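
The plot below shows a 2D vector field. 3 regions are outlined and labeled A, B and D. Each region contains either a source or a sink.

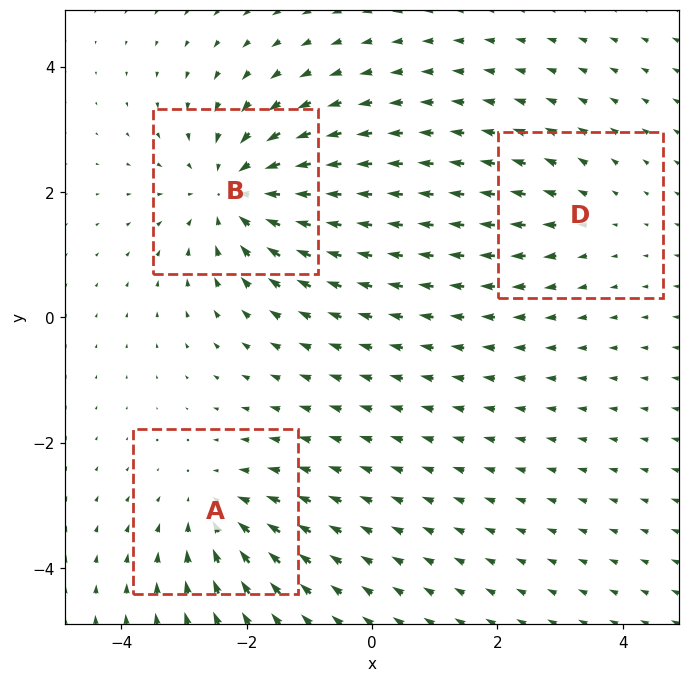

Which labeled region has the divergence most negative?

B

Divergence at each region's feature centre — A: about -3, B: about -5, D: about +2. Region B is most negative.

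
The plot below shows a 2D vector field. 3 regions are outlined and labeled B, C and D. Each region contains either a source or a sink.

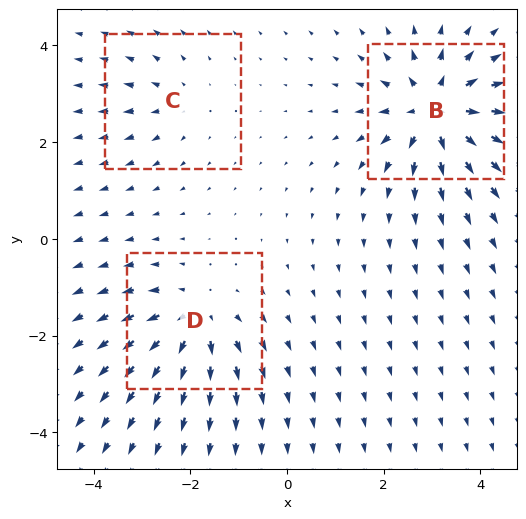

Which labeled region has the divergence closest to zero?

C

Divergence at each region's feature centre — B: about +6, C: about +2, D: about +4. Region C is closest to zero.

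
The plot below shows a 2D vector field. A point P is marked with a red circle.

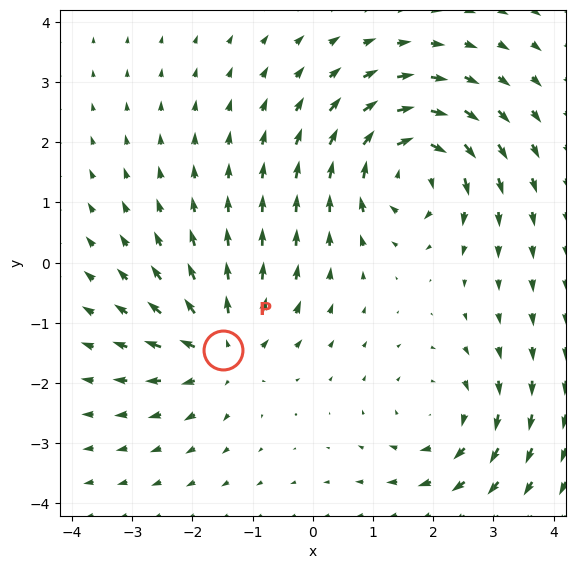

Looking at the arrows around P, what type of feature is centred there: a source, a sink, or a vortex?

source

At P (-1.5, -1.4) the arrows spread outward. Divergence about +4, curl ≈0 — positive divergence with near-zero curl is a source.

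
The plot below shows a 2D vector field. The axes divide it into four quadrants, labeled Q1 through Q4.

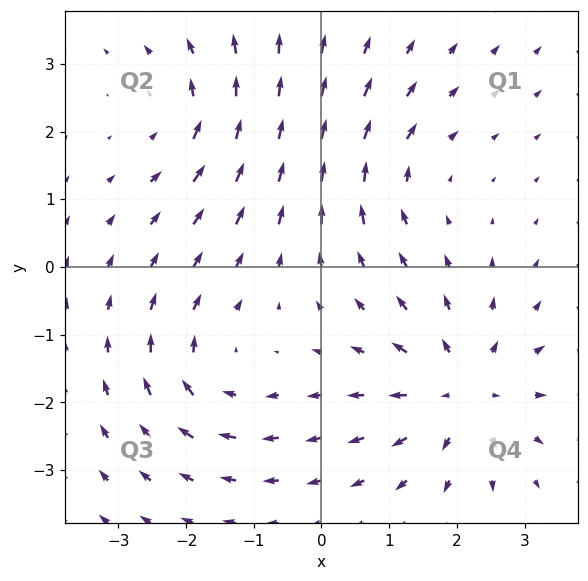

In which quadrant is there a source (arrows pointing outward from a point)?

The source sits at approximately (2.1, -1.8), which lies in quadrant Q4. The divergence there is about +5, positive as expected for a source.

Q4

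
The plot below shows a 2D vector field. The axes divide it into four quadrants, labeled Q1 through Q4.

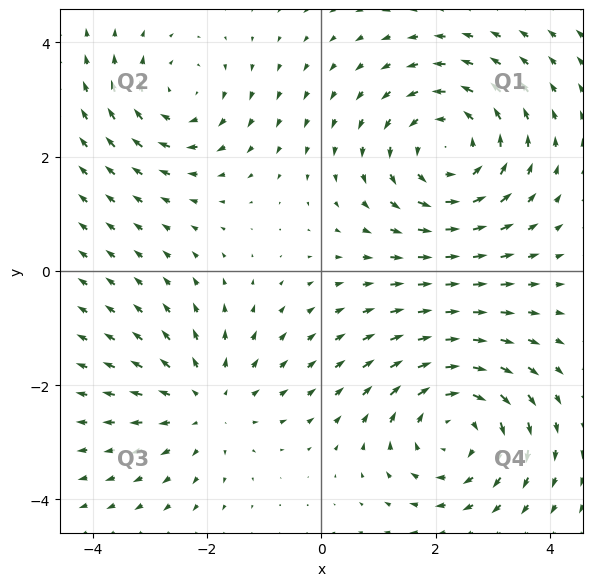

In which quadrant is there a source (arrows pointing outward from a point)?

Q3

The source sits at approximately (-2.0, -2.3), which lies in quadrant Q3. The divergence there is about +2, positive as expected for a source.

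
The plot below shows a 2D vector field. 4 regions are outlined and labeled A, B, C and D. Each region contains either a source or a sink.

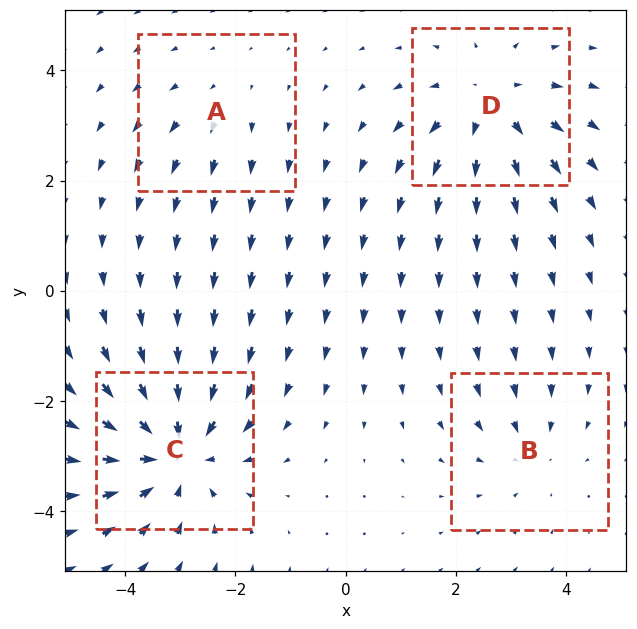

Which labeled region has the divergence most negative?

Divergence at each region's feature centre — A: about +2, B: about -3, C: about -5, D: about +4. Region C is most negative.

C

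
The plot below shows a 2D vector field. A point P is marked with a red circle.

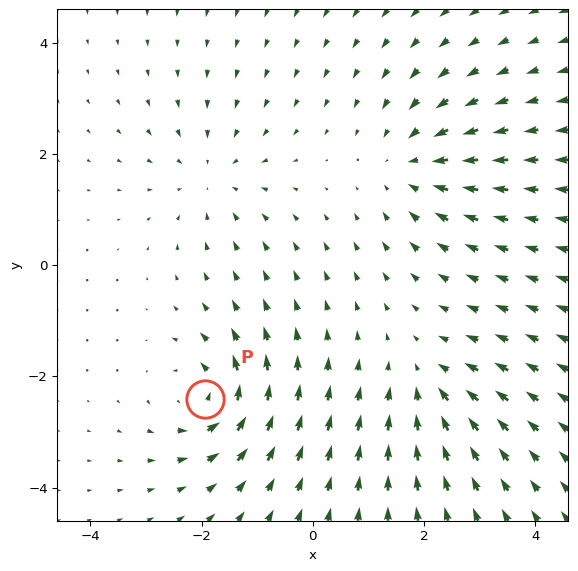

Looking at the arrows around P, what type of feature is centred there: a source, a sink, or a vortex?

vortex

At P (-1.9, -2.4) the arrows circulate counterclockwise. Divergence ≈0, curl about +7 — near-zero divergence with nonzero curl is a vortex.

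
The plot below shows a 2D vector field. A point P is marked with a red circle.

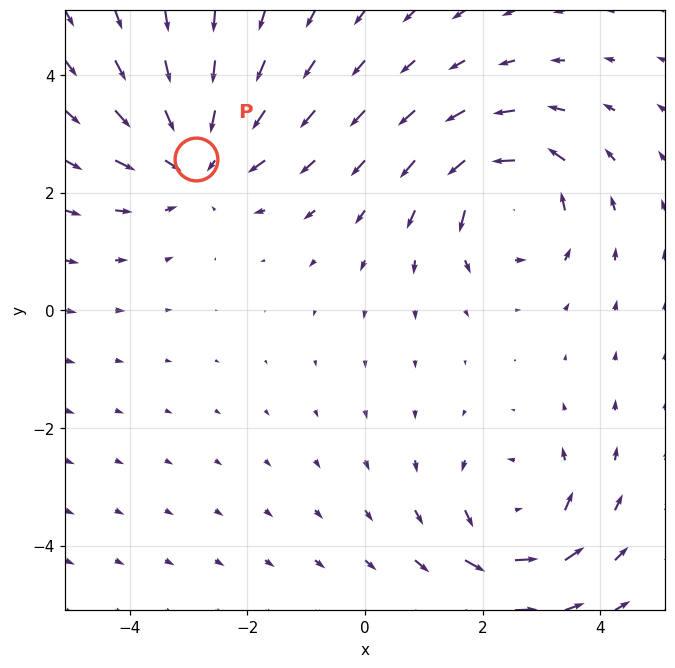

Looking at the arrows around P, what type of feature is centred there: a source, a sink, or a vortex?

At P (-2.9, 2.6) the arrows converge inward. Divergence about -3, curl ≈0 — negative divergence with near-zero curl is a sink.

sink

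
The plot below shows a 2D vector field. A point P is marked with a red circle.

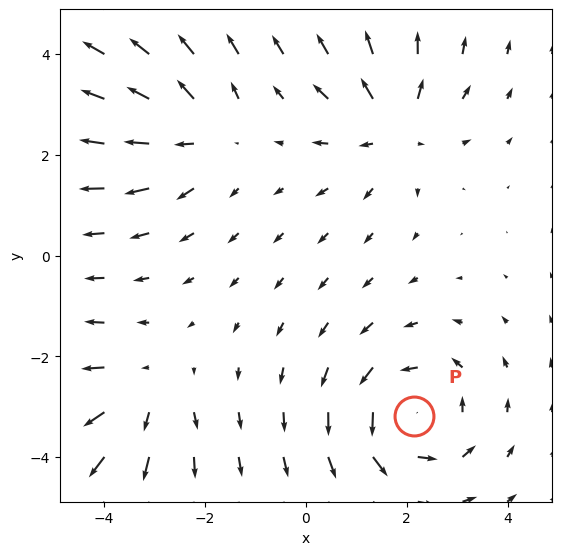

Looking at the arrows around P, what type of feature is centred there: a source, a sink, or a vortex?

At P (2.1, -3.2) the arrows circulate counterclockwise. Divergence ≈0, curl about +4 — near-zero divergence with nonzero curl is a vortex.

vortex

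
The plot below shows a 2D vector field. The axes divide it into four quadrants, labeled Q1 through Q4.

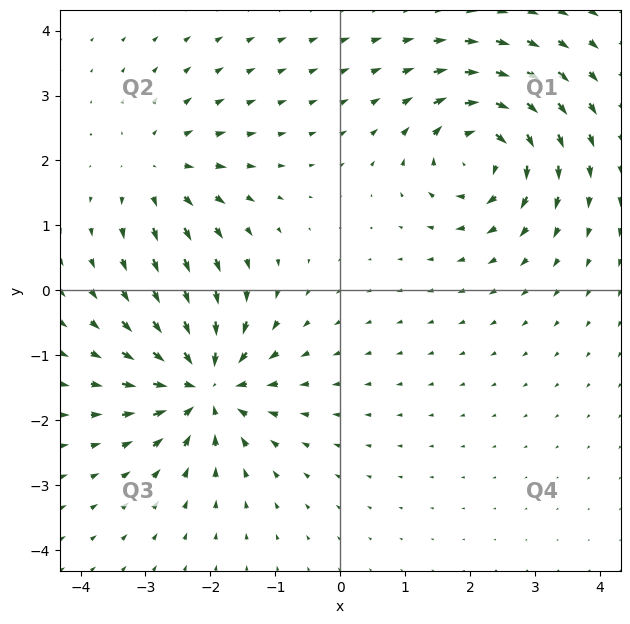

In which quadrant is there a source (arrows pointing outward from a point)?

The source sits at approximately (-2.8, 1.8), which lies in quadrant Q2. The divergence there is about +3, positive as expected for a source.

Q2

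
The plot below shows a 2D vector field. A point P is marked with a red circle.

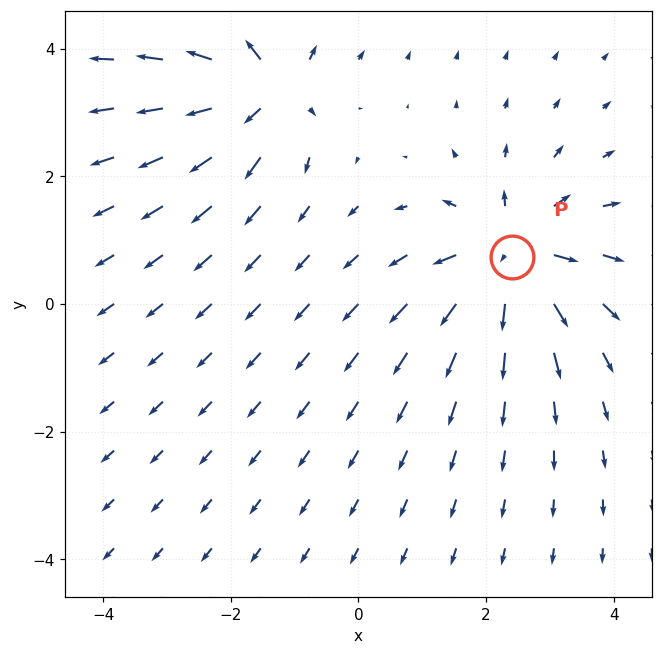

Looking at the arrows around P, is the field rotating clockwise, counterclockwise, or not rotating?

not rotating

Near P at (2.4, 0.7) the arrows show no circulation. The curl there is ≈0.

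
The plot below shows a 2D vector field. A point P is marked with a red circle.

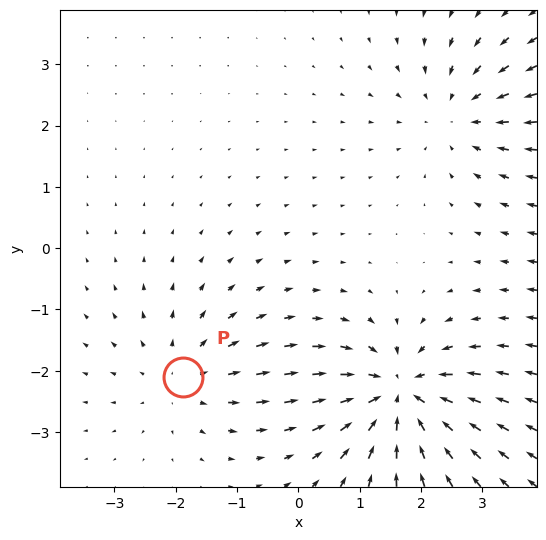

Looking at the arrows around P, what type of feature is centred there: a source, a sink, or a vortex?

At P (-1.9, -2.1) the arrows spread outward. Divergence about +3, curl ≈0 — positive divergence with near-zero curl is a source.

source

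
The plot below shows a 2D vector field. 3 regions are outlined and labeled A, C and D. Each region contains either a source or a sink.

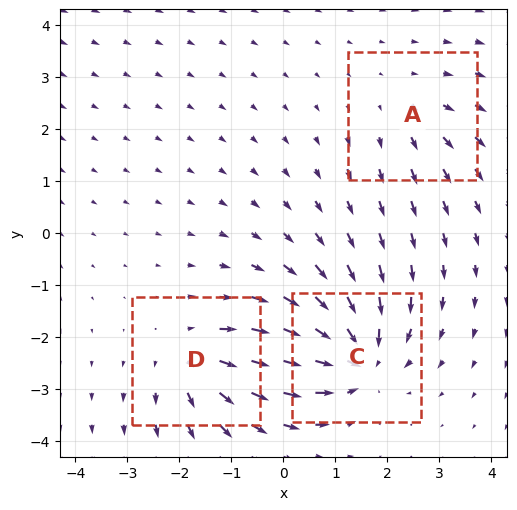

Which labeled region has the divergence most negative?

C

Divergence at each region's feature centre — A: about +2, C: about -5, D: about +4. Region C is most negative.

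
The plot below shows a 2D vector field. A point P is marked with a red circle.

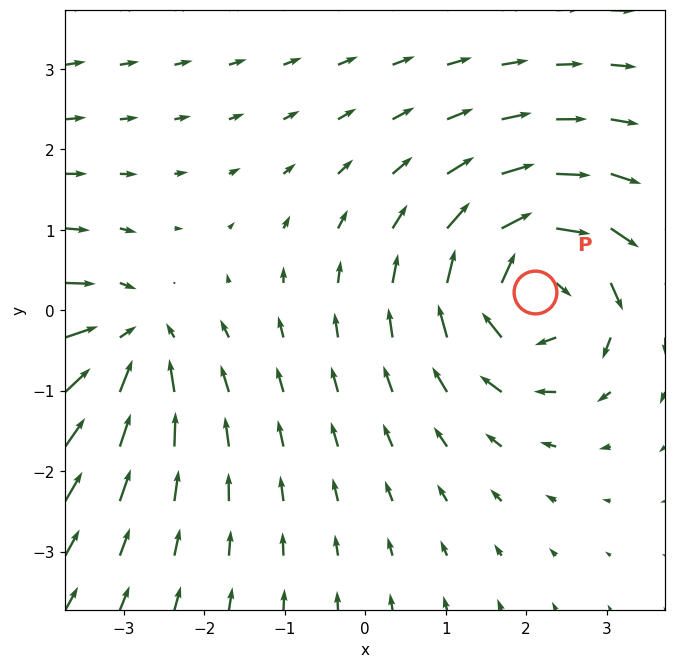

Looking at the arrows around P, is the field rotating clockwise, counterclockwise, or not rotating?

clockwise

Near P at (2.1, 0.2) the arrows circulate clockwise. The curl (z-component) there is about -5; negative curl means clockwise rotation.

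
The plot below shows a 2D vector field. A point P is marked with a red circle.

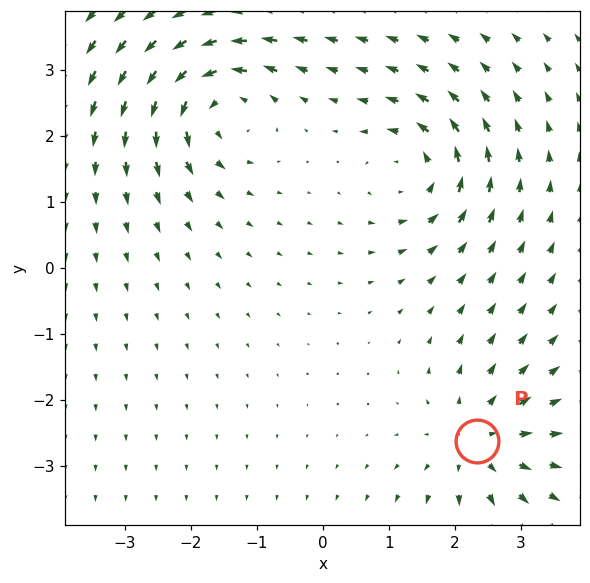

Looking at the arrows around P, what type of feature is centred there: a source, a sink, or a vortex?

At P (2.3, -2.6) the arrows spread outward. Divergence about +4, curl ≈0 — positive divergence with near-zero curl is a source.

source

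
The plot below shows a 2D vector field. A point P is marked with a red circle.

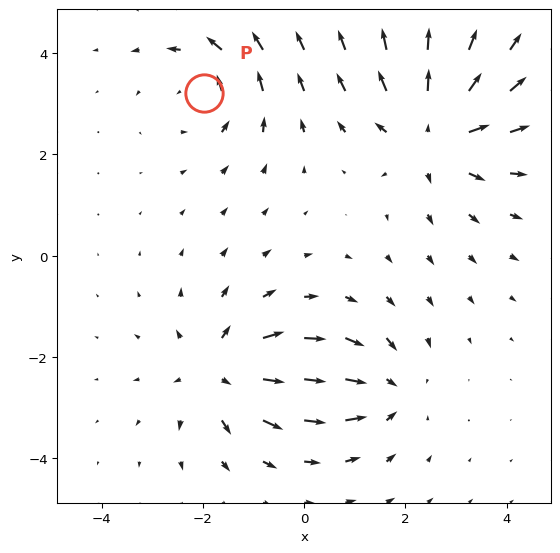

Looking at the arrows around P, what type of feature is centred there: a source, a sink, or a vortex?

vortex

At P (-2.0, 3.2) the arrows circulate counterclockwise. Divergence ≈0, curl about +4 — near-zero divergence with nonzero curl is a vortex.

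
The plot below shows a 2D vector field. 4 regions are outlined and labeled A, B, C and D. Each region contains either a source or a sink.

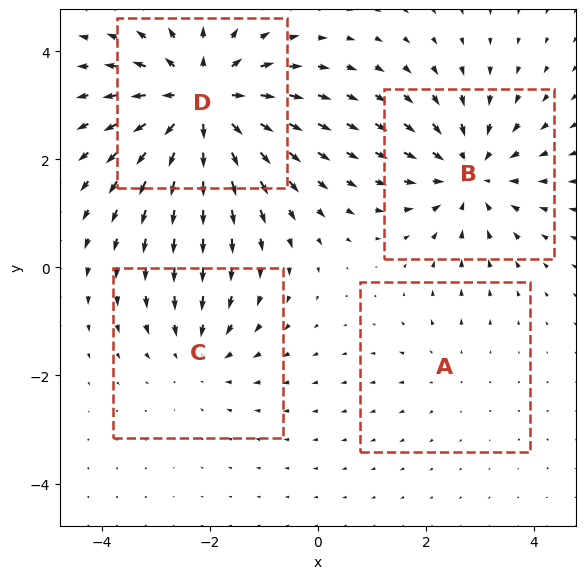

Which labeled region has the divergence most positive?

Divergence at each region's feature centre — A: about +2, B: about -5, C: about -3, D: about +7. Region D is most positive.

D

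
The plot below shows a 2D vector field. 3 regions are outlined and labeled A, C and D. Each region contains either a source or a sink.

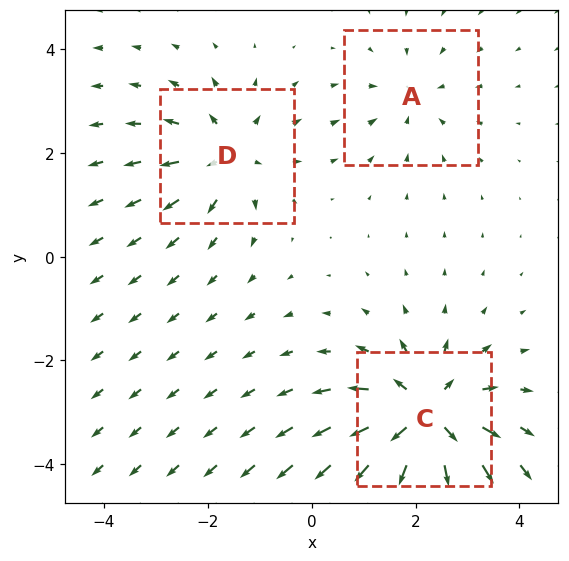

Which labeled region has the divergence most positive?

C

Divergence at each region's feature centre — A: about -2, C: about +6, D: about +4. Region C is most positive.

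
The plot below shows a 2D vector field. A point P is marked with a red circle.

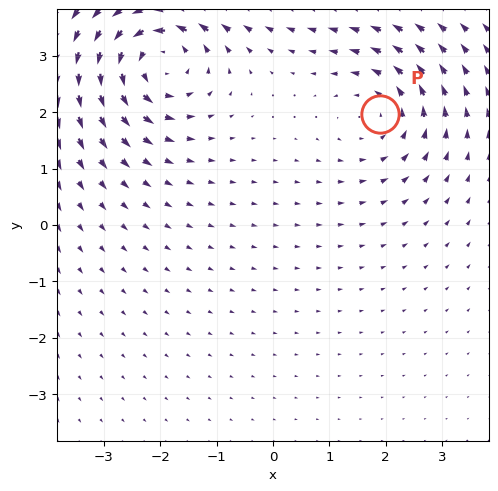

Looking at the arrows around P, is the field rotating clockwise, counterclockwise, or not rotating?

counterclockwise

Near P at (1.9, 2.0) the arrows circulate counterclockwise. The curl (z-component) there is about +3; positive curl means counterclockwise rotation.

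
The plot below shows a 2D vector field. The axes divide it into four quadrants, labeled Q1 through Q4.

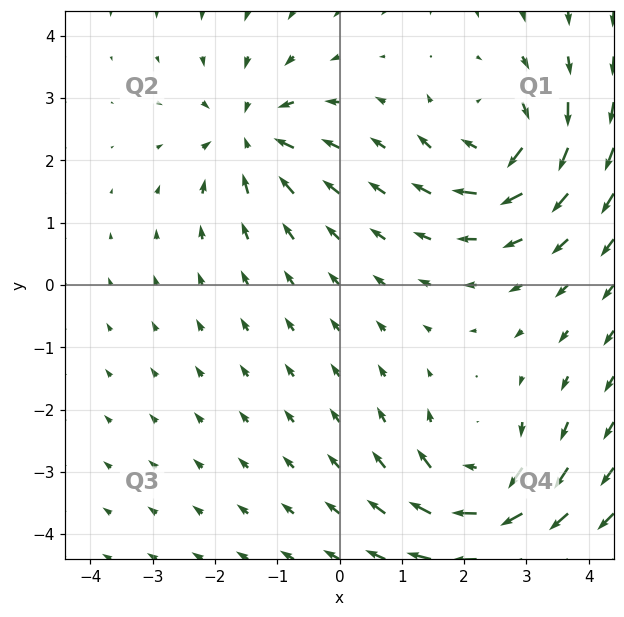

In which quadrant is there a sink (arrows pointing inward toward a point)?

The sink sits at approximately (-1.4, 2.4), which lies in quadrant Q2. The divergence there is about -4, negative as expected for a sink.

Q2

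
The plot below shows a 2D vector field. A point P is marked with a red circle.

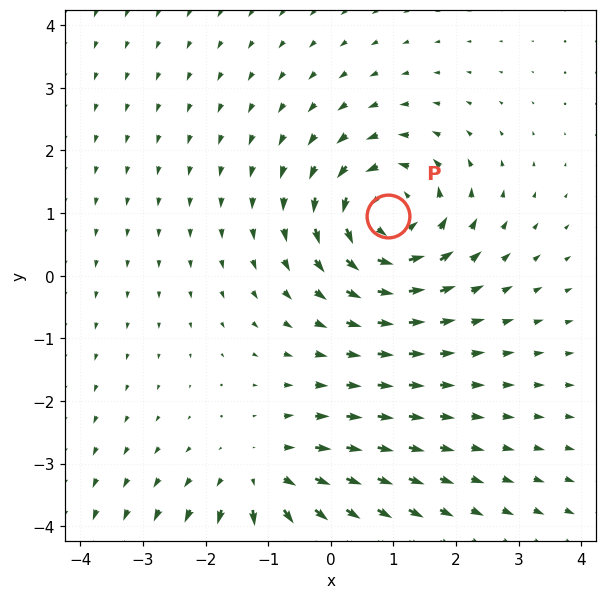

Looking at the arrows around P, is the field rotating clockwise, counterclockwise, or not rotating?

Near P at (0.9, 0.9) the arrows circulate counterclockwise. The curl (z-component) there is about +6; positive curl means counterclockwise rotation.

counterclockwise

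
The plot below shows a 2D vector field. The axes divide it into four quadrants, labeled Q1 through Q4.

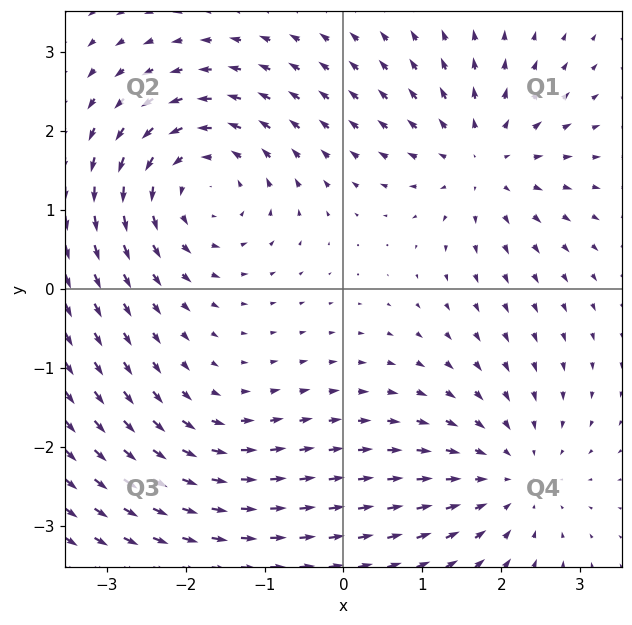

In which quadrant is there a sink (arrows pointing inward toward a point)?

The sink sits at approximately (2.1, -2.4), which lies in quadrant Q4. The divergence there is about -3, negative as expected for a sink.

Q4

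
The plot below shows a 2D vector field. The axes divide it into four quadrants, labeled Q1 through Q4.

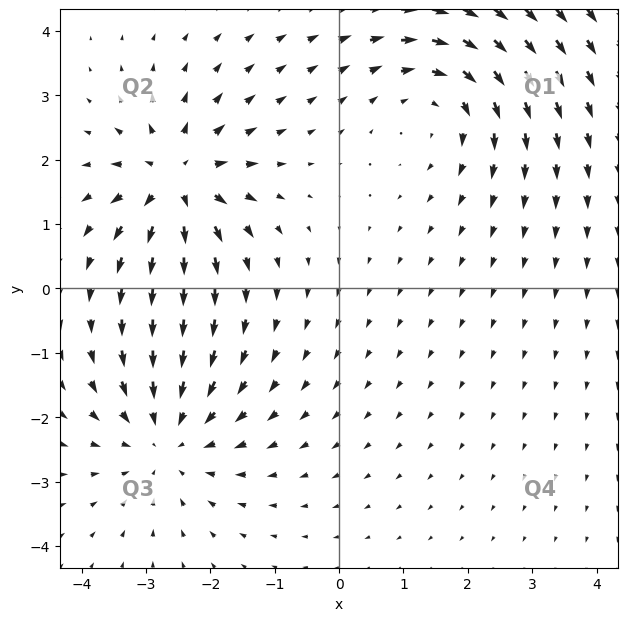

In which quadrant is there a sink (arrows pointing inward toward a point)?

Q3

The sink sits at approximately (-2.7, -2.3), which lies in quadrant Q3. The divergence there is about -3, negative as expected for a sink.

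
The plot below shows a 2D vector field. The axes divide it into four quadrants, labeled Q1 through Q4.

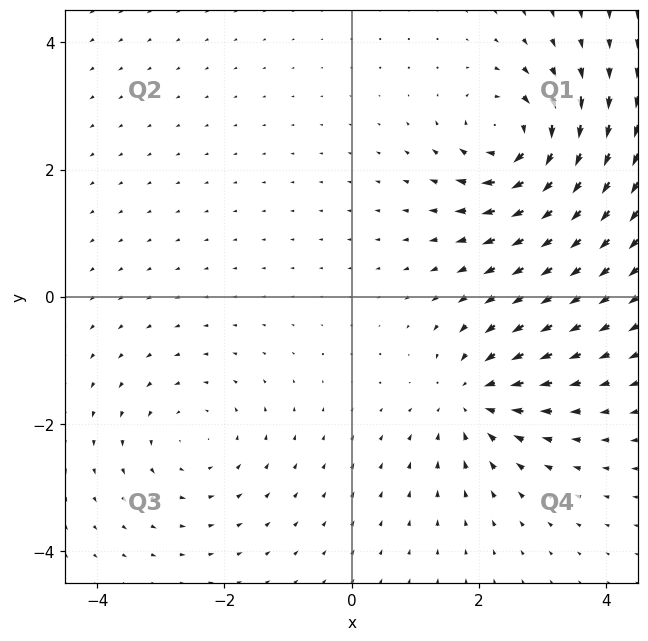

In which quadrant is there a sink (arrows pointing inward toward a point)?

Q4

The sink sits at approximately (1.9, -1.6), which lies in quadrant Q4. The divergence there is about -4, negative as expected for a sink.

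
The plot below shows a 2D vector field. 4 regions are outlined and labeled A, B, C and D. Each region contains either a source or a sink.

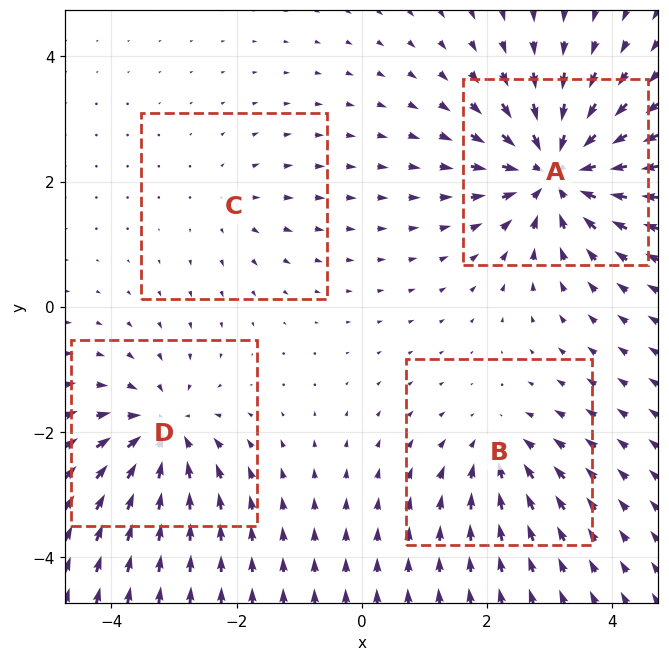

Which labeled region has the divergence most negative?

A

Divergence at each region's feature centre — A: about -8, B: about -4, C: about +2, D: about -6. Region A is most negative.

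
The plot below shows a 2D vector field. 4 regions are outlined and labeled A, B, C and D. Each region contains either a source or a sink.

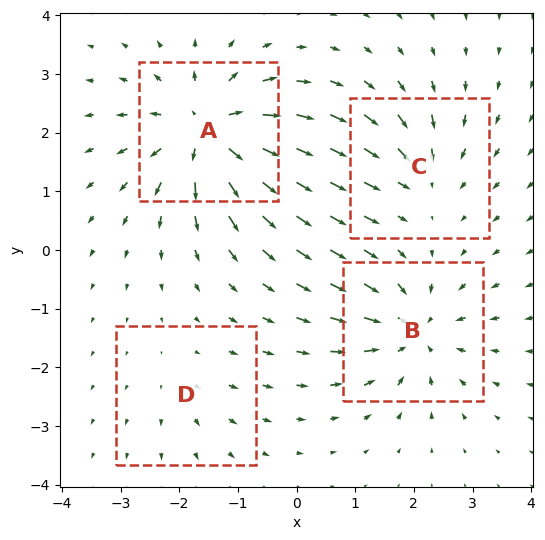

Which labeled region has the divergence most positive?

A

Divergence at each region's feature centre — A: about +8, B: about -6, C: about -4, D: about +2. Region A is most positive.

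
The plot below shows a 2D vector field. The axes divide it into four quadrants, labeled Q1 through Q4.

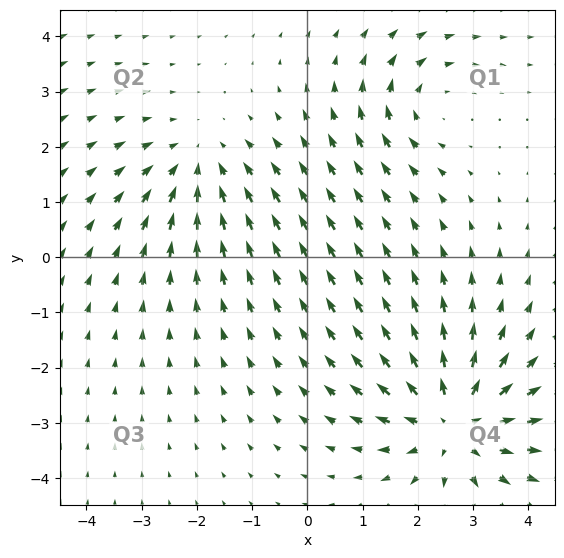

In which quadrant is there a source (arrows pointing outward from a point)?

Q4

The source sits at approximately (2.7, -3.0), which lies in quadrant Q4. The divergence there is about +5, positive as expected for a source.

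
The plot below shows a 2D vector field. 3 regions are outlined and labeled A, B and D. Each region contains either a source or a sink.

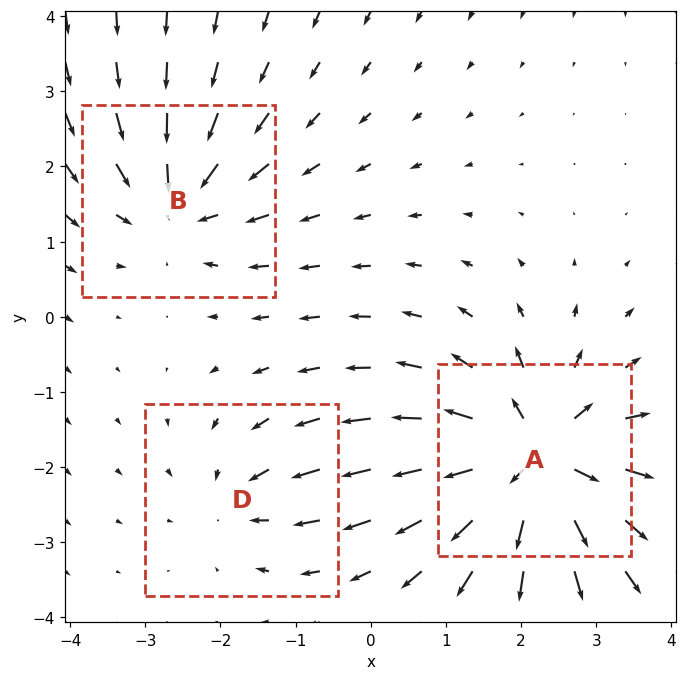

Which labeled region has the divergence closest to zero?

Divergence at each region's feature centre — A: about +6, B: about -3, D: about -2. Region D is closest to zero.

D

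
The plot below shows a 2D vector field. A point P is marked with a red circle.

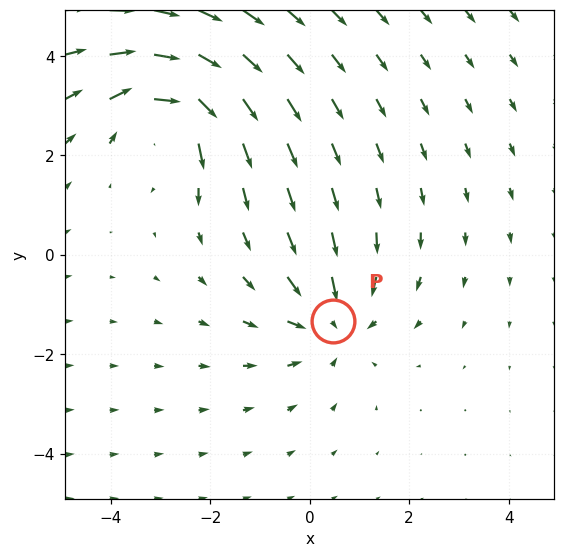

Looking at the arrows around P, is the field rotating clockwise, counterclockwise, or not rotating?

Near P at (0.5, -1.3) the arrows show no circulation. The curl there is ≈0.

not rotating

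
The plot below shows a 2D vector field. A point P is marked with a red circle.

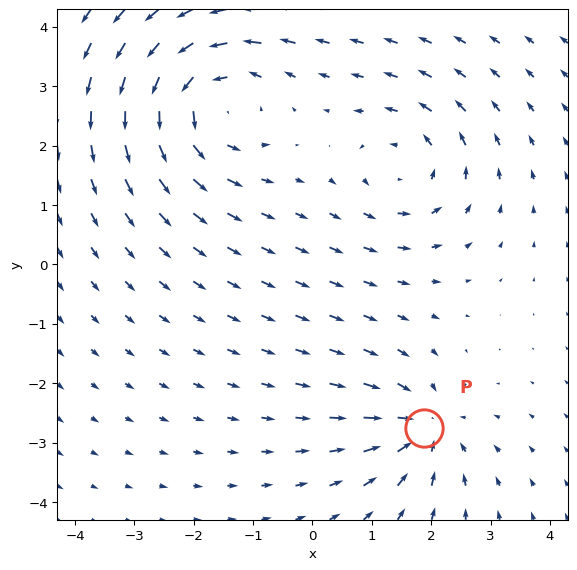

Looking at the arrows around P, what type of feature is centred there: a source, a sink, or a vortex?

sink

At P (1.9, -2.8) the arrows converge inward. Divergence about -4, curl ≈0 — negative divergence with near-zero curl is a sink.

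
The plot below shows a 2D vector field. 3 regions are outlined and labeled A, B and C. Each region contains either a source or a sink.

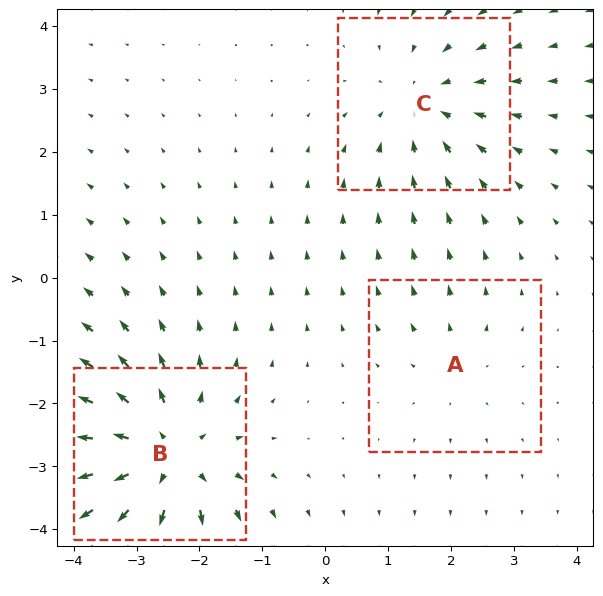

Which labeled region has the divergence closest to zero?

Divergence at each region's feature centre — A: about +2, B: about +5, C: about -3. Region A is closest to zero.

A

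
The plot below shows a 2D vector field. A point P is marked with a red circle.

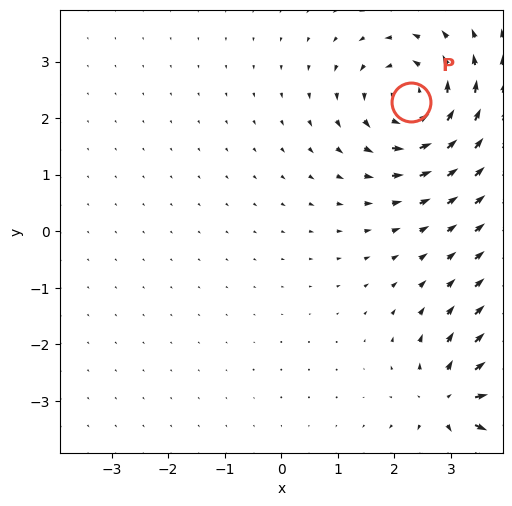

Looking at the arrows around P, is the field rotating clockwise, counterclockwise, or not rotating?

Near P at (2.3, 2.3) the arrows circulate counterclockwise. The curl (z-component) there is about +5; positive curl means counterclockwise rotation.

counterclockwise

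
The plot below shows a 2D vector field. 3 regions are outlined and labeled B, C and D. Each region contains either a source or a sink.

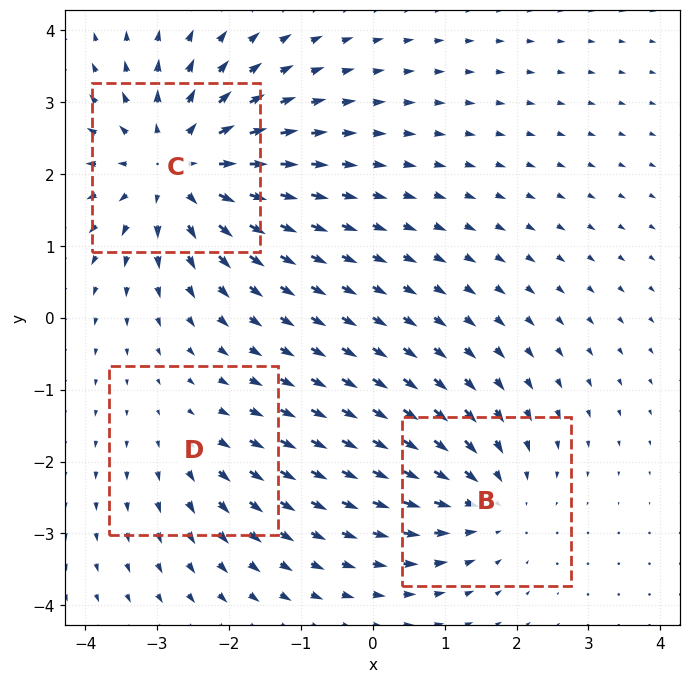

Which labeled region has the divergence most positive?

Divergence at each region's feature centre — B: about -3, C: about +5, D: about +2. Region C is most positive.

C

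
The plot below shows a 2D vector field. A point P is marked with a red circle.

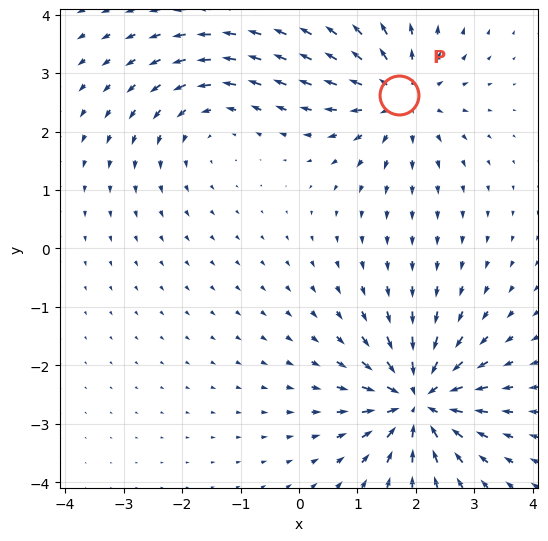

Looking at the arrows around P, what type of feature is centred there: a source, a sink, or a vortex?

At P (1.7, 2.6) the arrows spread outward. Divergence about +5, curl ≈0 — positive divergence with near-zero curl is a source.

source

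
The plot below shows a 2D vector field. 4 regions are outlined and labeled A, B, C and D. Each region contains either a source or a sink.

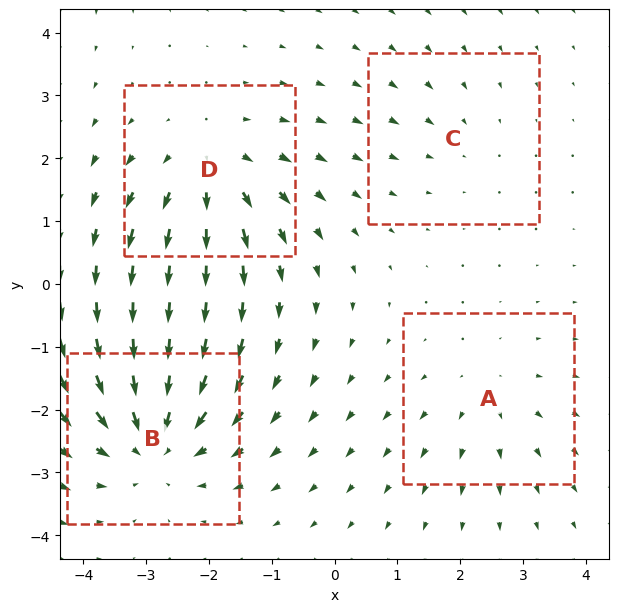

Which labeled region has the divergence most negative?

B

Divergence at each region's feature centre — A: about +3, B: about -6, C: about -2, D: about +5. Region B is most negative.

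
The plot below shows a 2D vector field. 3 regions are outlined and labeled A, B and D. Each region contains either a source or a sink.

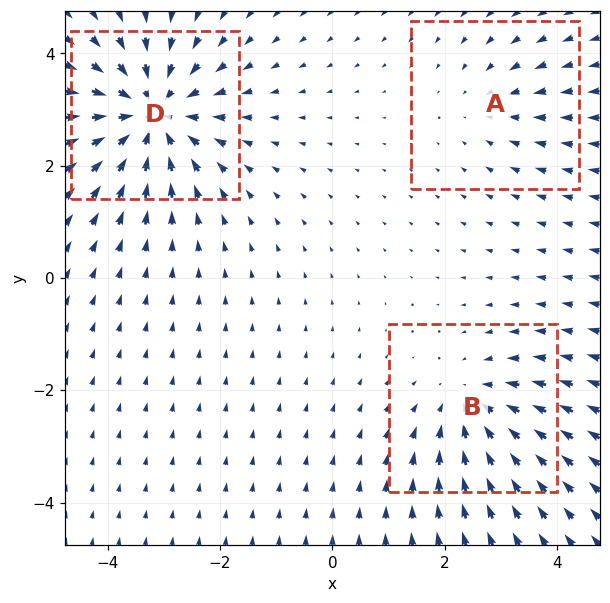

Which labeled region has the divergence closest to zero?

Divergence at each region's feature centre — A: about -2, B: about -3, D: about -5. Region A is closest to zero.

A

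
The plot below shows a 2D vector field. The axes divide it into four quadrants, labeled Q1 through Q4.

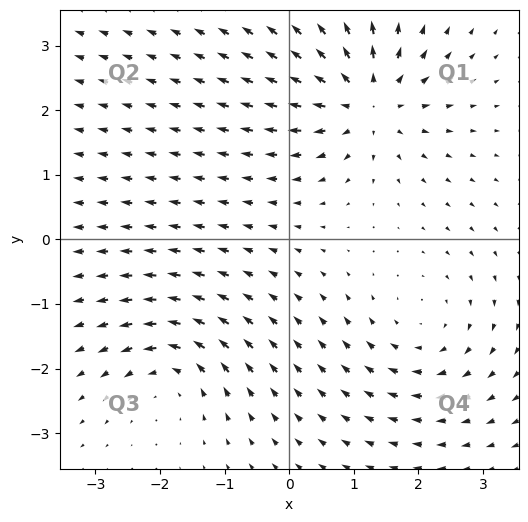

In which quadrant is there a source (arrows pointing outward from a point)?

Q1

The source sits at approximately (1.2, 2.1), which lies in quadrant Q1. The divergence there is about +5, positive as expected for a source.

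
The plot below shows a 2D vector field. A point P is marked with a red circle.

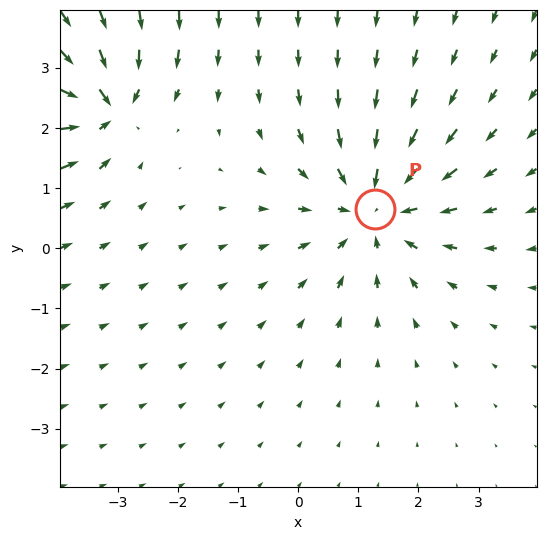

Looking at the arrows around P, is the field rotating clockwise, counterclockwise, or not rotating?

not rotating

Near P at (1.3, 0.7) the arrows show no circulation. The curl there is ≈0.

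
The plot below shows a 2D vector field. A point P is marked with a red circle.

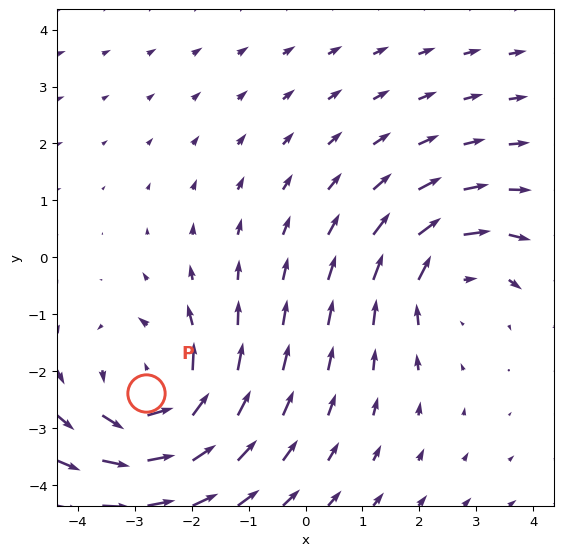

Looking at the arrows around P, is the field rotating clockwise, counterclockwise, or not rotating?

counterclockwise

Near P at (-2.8, -2.4) the arrows circulate counterclockwise. The curl (z-component) there is about +3; positive curl means counterclockwise rotation.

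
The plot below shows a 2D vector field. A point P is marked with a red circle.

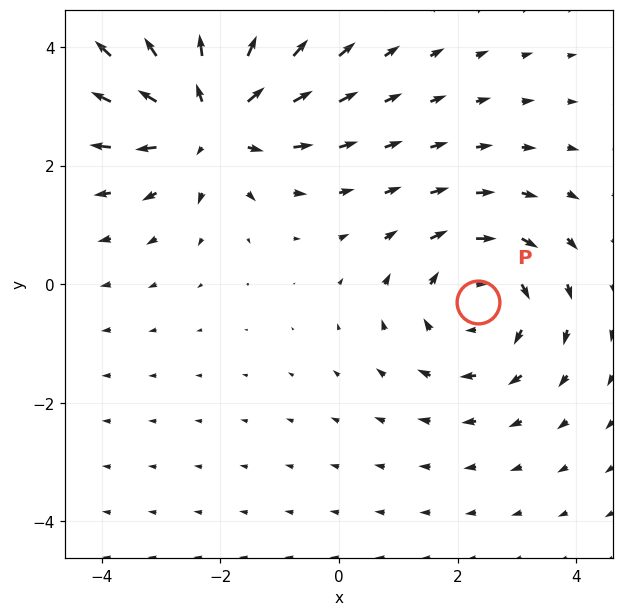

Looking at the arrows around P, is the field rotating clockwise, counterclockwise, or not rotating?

clockwise

Near P at (2.3, -0.3) the arrows circulate clockwise. The curl (z-component) there is about -3; negative curl means clockwise rotation.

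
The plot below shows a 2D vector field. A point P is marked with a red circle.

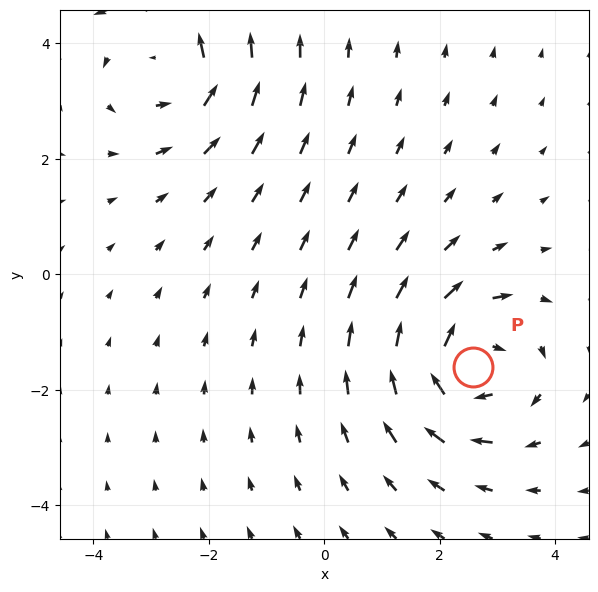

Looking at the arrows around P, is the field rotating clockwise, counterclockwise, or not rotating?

Near P at (2.6, -1.6) the arrows circulate clockwise. The curl (z-component) there is about -5; negative curl means clockwise rotation.

clockwise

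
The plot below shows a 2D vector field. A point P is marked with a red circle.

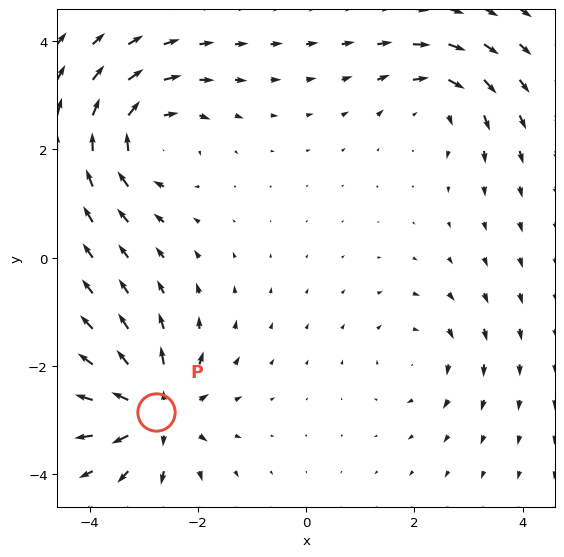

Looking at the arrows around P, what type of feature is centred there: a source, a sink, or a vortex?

source

At P (-2.8, -2.8) the arrows spread outward. Divergence about +7, curl ≈0 — positive divergence with near-zero curl is a source.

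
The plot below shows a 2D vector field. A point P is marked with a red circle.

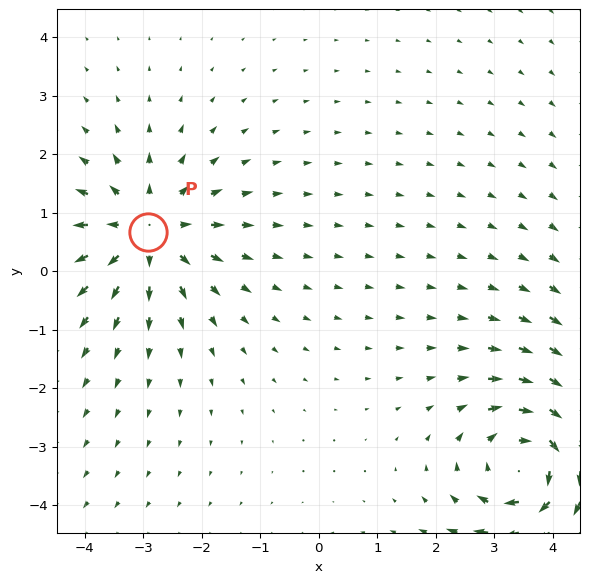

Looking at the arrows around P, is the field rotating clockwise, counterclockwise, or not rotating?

not rotating

Near P at (-2.9, 0.7) the arrows show no circulation. The curl there is ≈0.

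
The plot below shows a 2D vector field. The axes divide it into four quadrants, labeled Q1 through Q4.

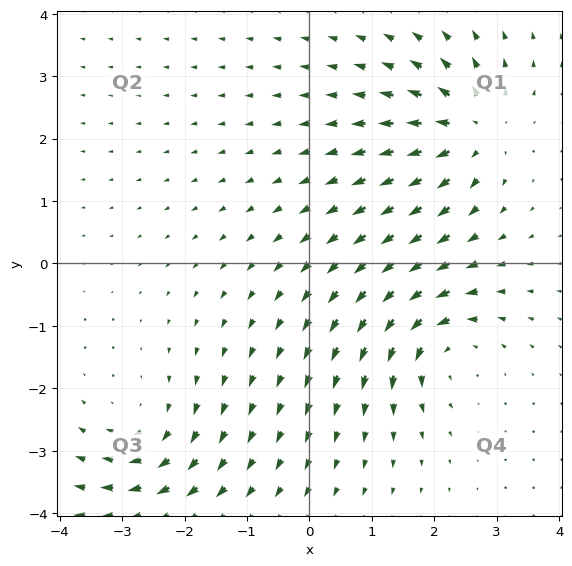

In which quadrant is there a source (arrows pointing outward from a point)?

The source sits at approximately (2.6, 2.1), which lies in quadrant Q1. The divergence there is about +5, positive as expected for a source.

Q1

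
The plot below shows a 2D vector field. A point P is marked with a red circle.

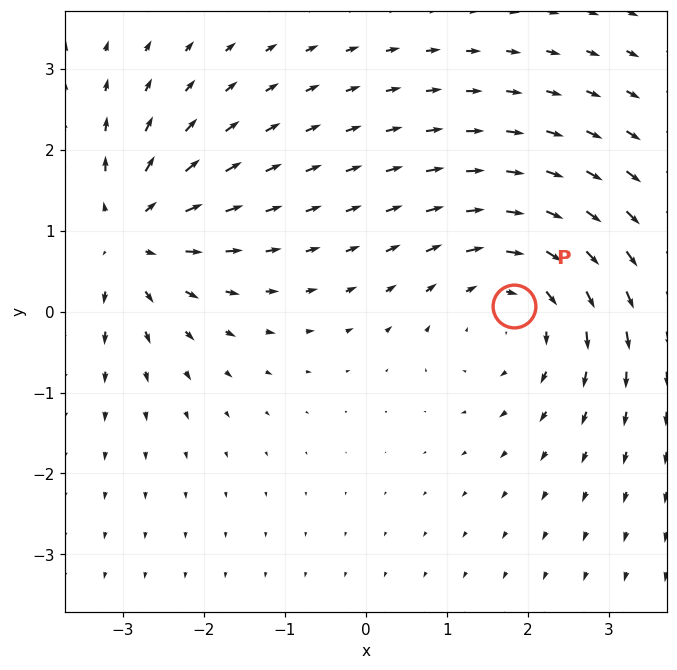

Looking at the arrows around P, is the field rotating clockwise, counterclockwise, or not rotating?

Near P at (1.8, 0.1) the arrows circulate clockwise. The curl (z-component) there is about -3; negative curl means clockwise rotation.

clockwise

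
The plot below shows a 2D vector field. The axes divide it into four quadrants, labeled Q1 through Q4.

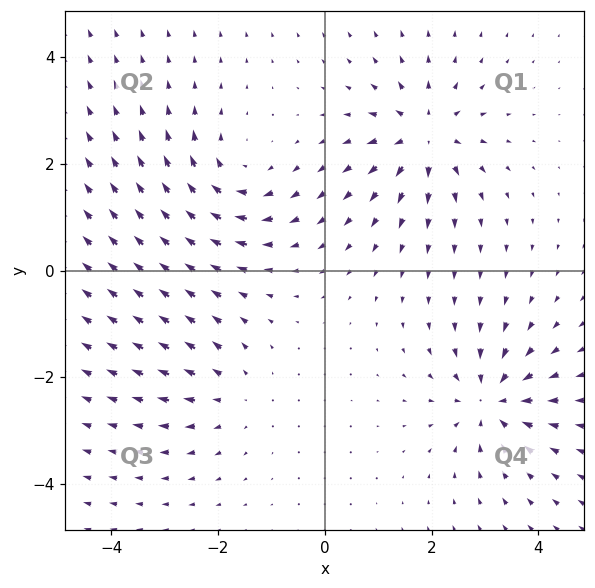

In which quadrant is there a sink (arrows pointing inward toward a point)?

Q4

The sink sits at approximately (3.1, -2.4), which lies in quadrant Q4. The divergence there is about -5, negative as expected for a sink.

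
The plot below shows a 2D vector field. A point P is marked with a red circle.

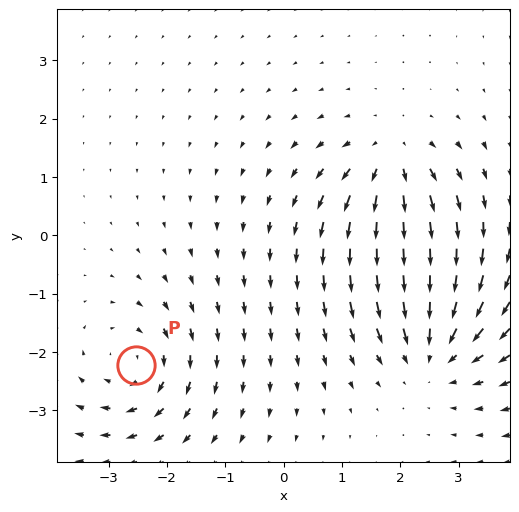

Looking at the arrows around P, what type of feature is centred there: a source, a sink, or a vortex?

vortex

At P (-2.5, -2.2) the arrows circulate clockwise. Divergence ≈0, curl about -4 — near-zero divergence with nonzero curl is a vortex.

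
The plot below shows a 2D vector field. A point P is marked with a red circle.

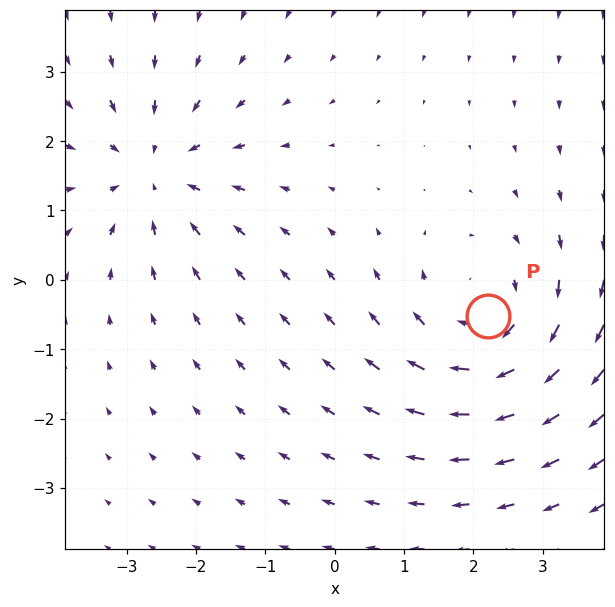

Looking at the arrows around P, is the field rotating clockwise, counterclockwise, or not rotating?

Near P at (2.2, -0.5) the arrows circulate clockwise. The curl (z-component) there is about -3; negative curl means clockwise rotation.

clockwise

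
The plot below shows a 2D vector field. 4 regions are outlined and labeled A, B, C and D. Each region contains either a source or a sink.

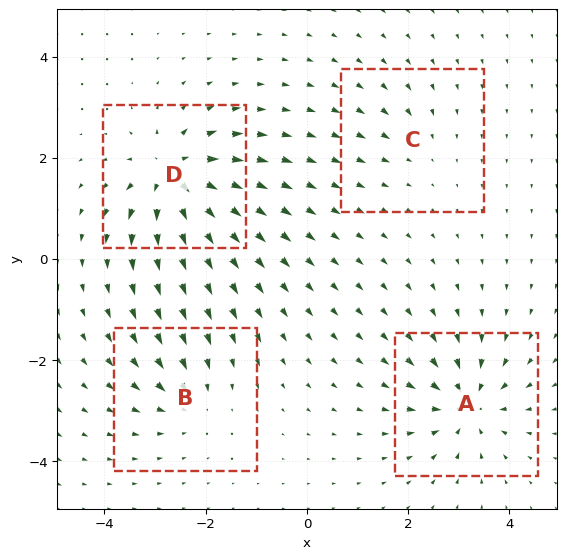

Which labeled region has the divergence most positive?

D

Divergence at each region's feature centre — A: about -7, B: about -4, C: about -3, D: about +8. Region D is most positive.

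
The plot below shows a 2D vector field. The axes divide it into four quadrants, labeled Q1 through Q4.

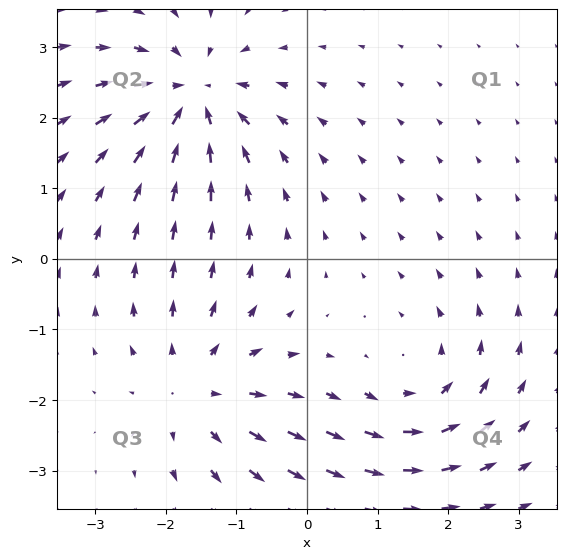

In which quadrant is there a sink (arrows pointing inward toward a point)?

The sink sits at approximately (-1.6, 2.3), which lies in quadrant Q2. The divergence there is about -5, negative as expected for a sink.

Q2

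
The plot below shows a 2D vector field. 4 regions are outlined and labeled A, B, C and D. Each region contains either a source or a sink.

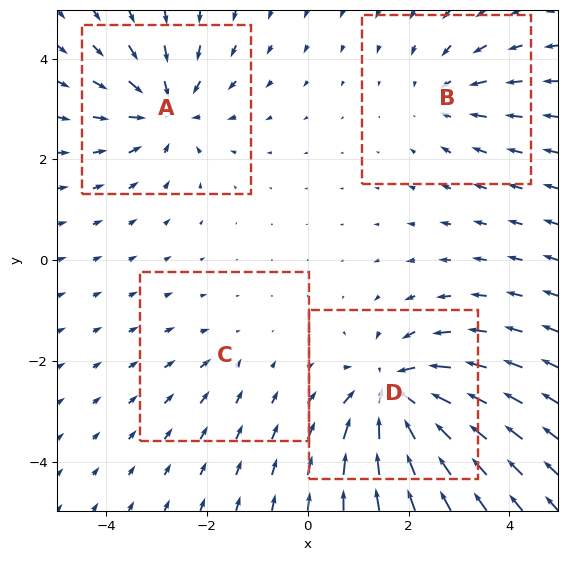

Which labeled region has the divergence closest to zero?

Divergence at each region's feature centre — A: about -5, B: about -3, C: about -2, D: about -7. Region C is closest to zero.

C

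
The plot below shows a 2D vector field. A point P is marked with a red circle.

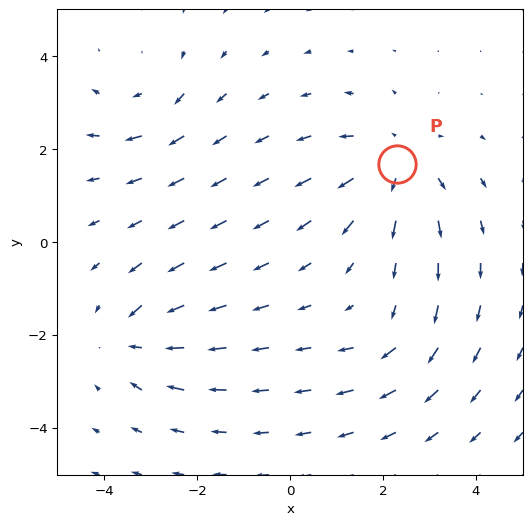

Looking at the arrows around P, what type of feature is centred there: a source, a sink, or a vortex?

At P (2.3, 1.7) the arrows spread outward. Divergence about +4, curl ≈0 — positive divergence with near-zero curl is a source.

source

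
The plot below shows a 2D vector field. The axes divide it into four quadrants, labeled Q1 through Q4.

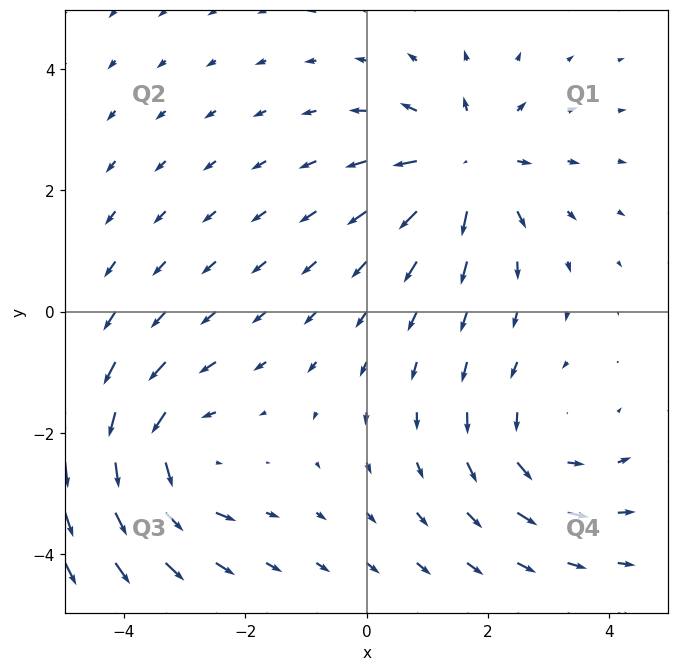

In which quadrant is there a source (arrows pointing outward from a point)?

Q1

The source sits at approximately (1.6, 2.4), which lies in quadrant Q1. The divergence there is about +5, positive as expected for a source.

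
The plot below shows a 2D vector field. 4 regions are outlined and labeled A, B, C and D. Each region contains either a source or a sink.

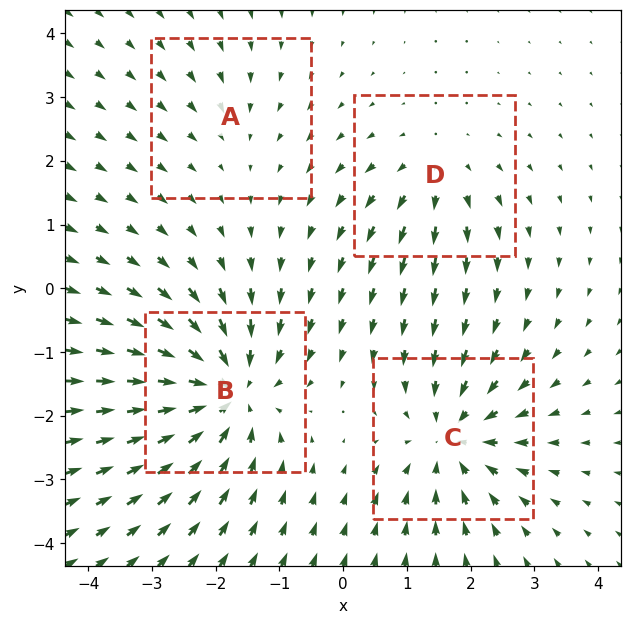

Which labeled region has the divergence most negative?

B

Divergence at each region's feature centre — A: about -2, B: about -7, C: about -6, D: about +4. Region B is most negative.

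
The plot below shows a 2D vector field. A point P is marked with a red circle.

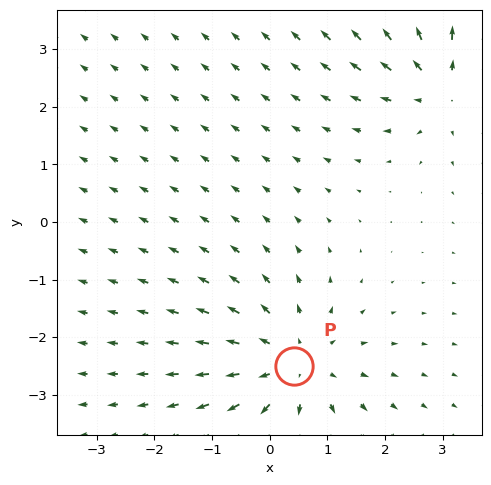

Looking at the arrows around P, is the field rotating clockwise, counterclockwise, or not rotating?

Near P at (0.4, -2.5) the arrows show no circulation. The curl there is ≈0.

not rotating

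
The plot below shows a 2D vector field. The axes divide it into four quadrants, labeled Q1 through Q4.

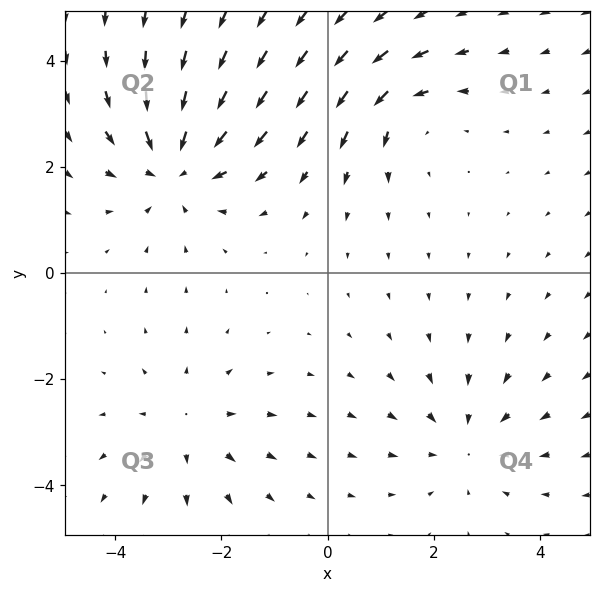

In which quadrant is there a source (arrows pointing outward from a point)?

Q3

The source sits at approximately (-2.6, -2.9), which lies in quadrant Q3. The divergence there is about +3, positive as expected for a source.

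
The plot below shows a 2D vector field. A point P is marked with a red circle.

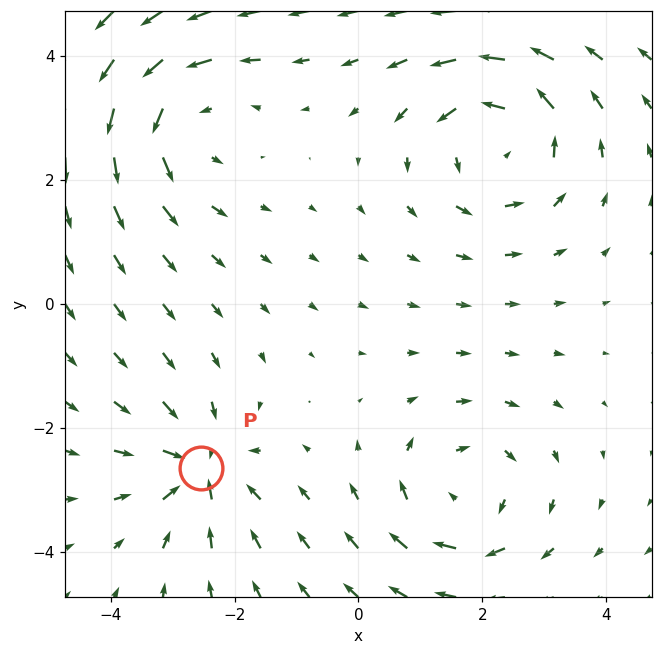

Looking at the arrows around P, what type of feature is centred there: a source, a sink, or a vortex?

At P (-2.5, -2.6) the arrows converge inward. Divergence about -4, curl ≈0 — negative divergence with near-zero curl is a sink.

sink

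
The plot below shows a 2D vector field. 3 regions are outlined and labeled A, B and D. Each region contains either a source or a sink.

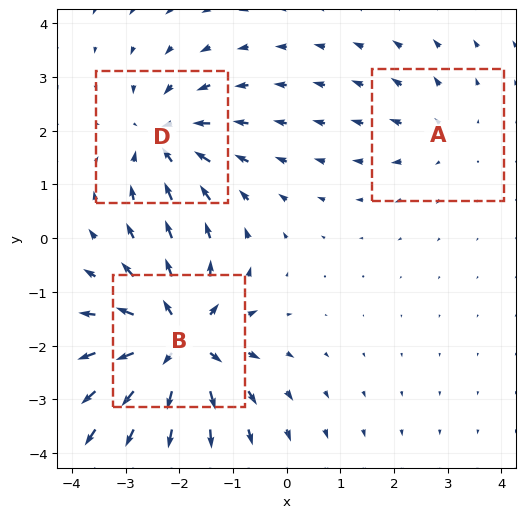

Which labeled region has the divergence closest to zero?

A

Divergence at each region's feature centre — A: about +2, B: about +6, D: about -4. Region A is closest to zero.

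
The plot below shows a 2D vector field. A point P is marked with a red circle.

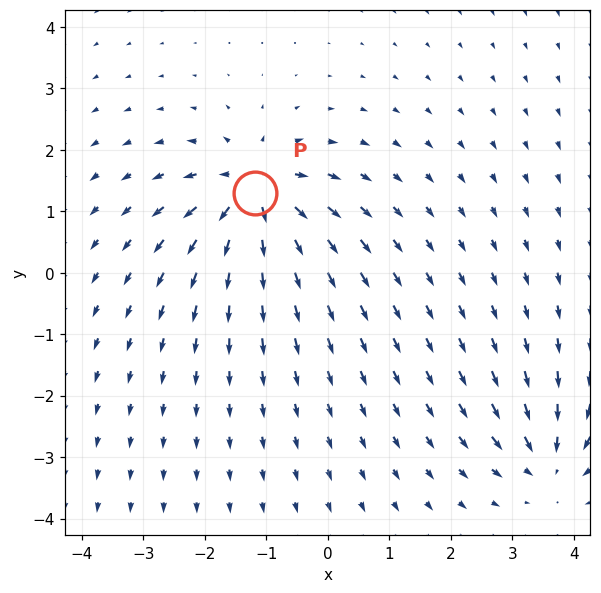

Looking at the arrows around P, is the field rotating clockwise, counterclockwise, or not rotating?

Near P at (-1.2, 1.3) the arrows show no circulation. The curl there is ≈0.

not rotating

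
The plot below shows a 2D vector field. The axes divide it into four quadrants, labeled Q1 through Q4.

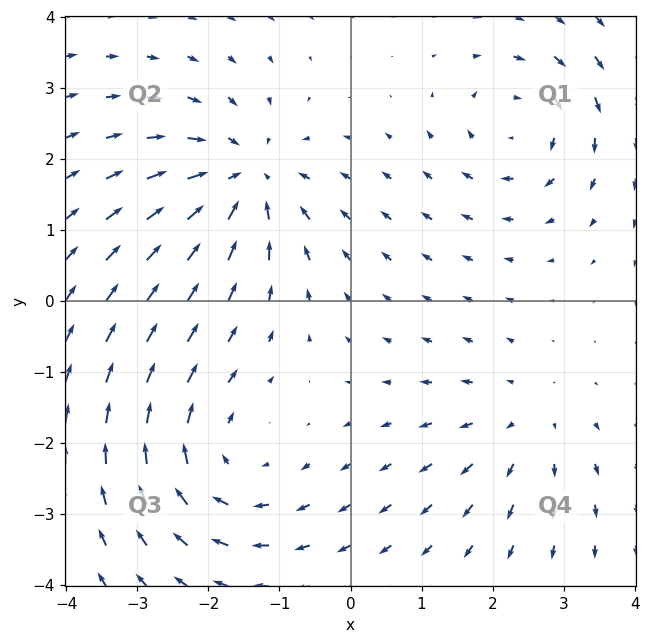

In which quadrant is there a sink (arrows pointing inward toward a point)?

Q2

The sink sits at approximately (-1.5, 1.7), which lies in quadrant Q2. The divergence there is about -6, negative as expected for a sink.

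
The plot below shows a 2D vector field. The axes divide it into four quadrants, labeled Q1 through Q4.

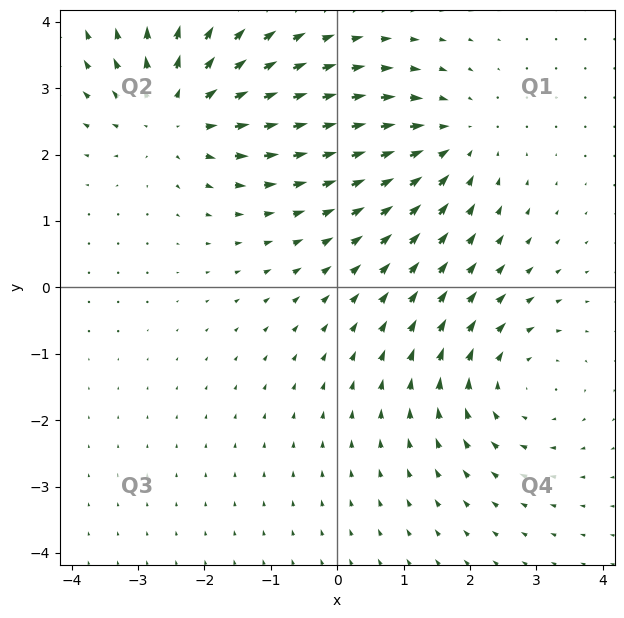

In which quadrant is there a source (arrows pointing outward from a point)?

The source sits at approximately (-2.4, 2.6), which lies in quadrant Q2. The divergence there is about +5, positive as expected for a source.

Q2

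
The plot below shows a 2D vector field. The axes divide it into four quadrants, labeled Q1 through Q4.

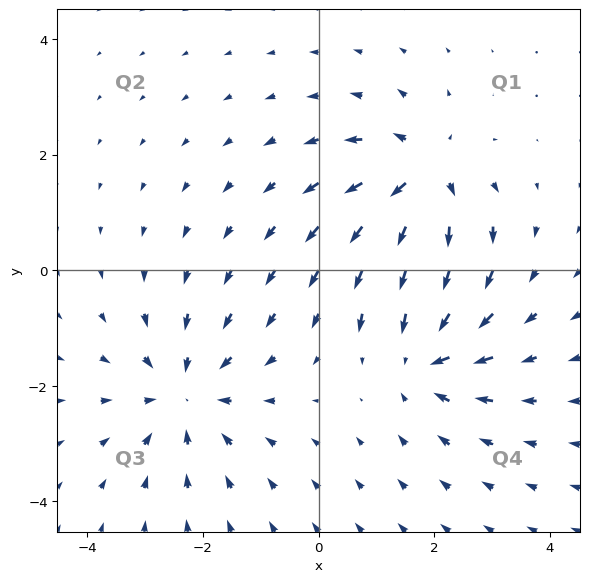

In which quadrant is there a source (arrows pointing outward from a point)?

The source sits at approximately (1.8, 1.6), which lies in quadrant Q1. The divergence there is about +6, positive as expected for a source.

Q1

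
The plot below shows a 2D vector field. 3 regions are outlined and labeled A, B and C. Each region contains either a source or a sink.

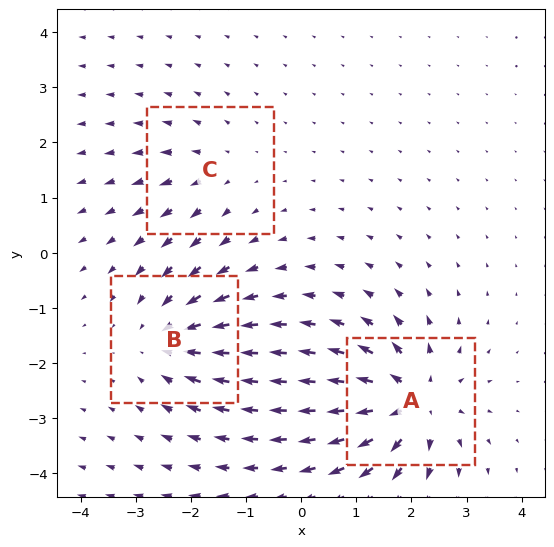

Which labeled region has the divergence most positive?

Divergence at each region's feature centre — A: about +6, B: about -4, C: about +2. Region A is most positive.

A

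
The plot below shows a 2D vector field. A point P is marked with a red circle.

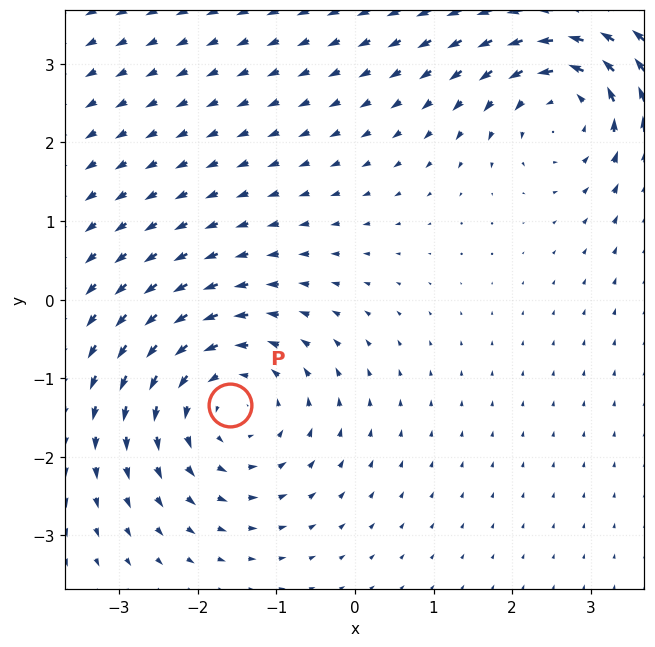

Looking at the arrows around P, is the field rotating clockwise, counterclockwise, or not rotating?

Near P at (-1.6, -1.3) the arrows circulate counterclockwise. The curl (z-component) there is about +4; positive curl means counterclockwise rotation.

counterclockwise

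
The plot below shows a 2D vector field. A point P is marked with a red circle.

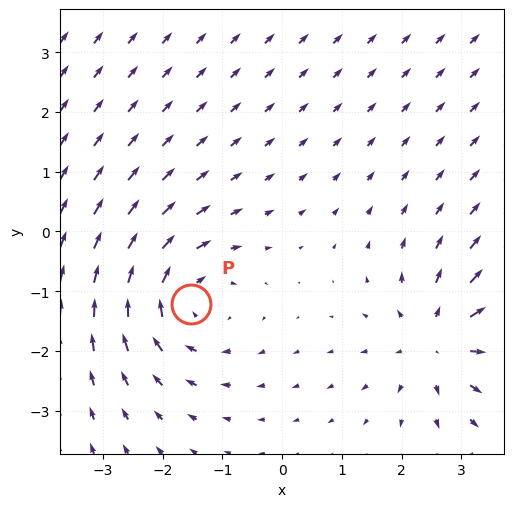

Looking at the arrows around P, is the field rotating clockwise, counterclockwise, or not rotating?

Near P at (-1.5, -1.2) the arrows circulate clockwise. The curl (z-component) there is about -3; negative curl means clockwise rotation.

clockwise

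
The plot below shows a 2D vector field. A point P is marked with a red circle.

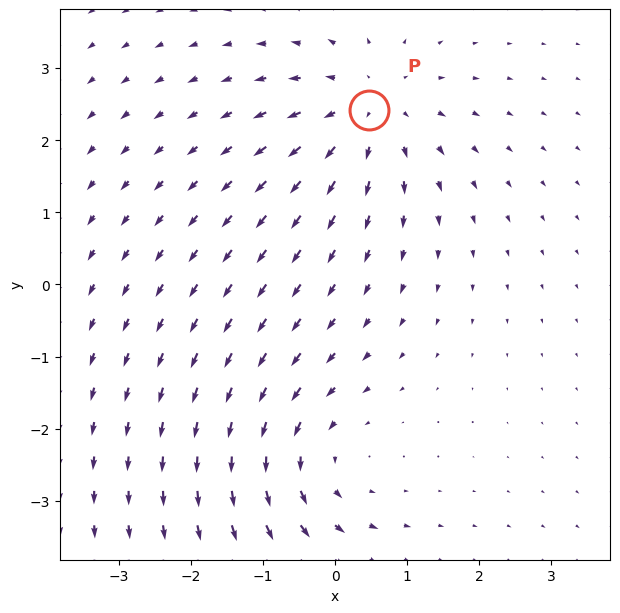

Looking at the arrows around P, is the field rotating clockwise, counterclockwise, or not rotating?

not rotating

Near P at (0.5, 2.4) the arrows show no circulation. The curl there is ≈0.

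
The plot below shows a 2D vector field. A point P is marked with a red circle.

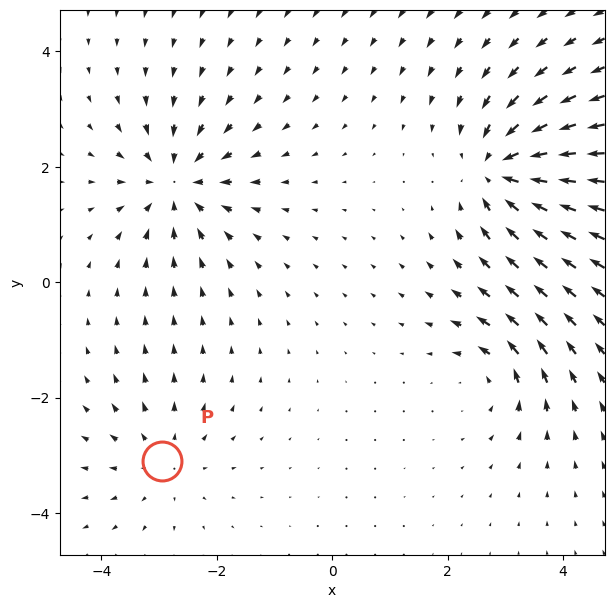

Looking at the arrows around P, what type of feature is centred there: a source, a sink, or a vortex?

At P (-3.0, -3.1) the arrows spread outward. Divergence about +3, curl ≈0 — positive divergence with near-zero curl is a source.

source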